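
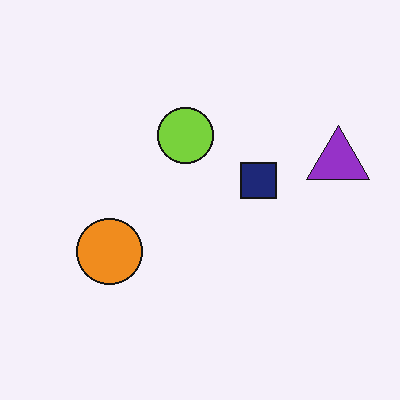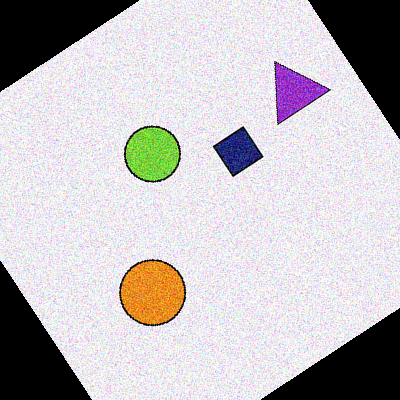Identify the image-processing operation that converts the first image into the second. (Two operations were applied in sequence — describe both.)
Degraded with moderate additive noise, then rotated counter-clockwise by a large amount — several tens of degrees.

Random speckle covers the whole image, including the flat background. Every shape is tilted by the same angle and the image corners show triangular fill wedges — a whole-image rotation by a non-right angle.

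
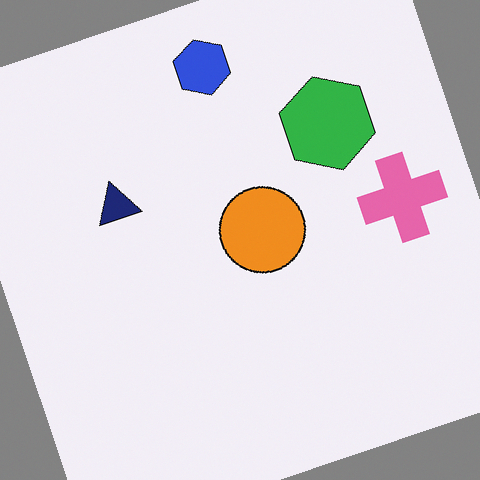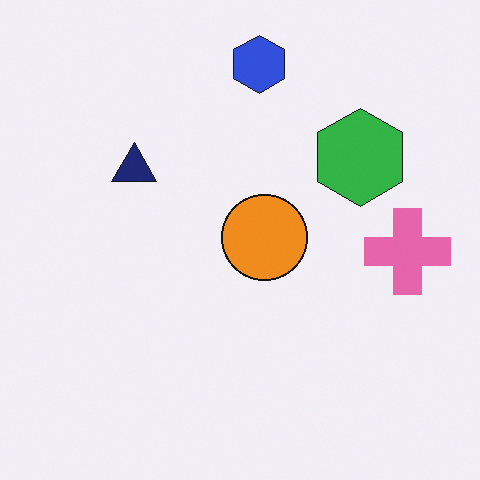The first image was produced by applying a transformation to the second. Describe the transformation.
The transformation is: rotated counter-clockwise by a moderate amount.

Every shape is tilted by the same angle and the image corners show triangular fill wedges — a whole-image rotation by a non-right angle.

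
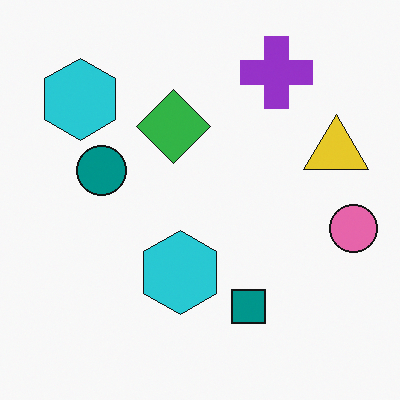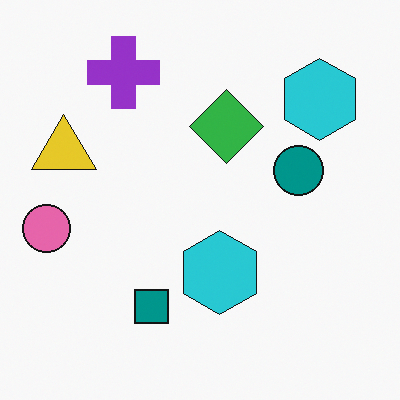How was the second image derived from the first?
The image was flipped horizontally (left ↔ right).

The pink circle is in the right of the first image and the left of the second — shapes on opposite sides of the vertical midline have swapped in a mirror flip.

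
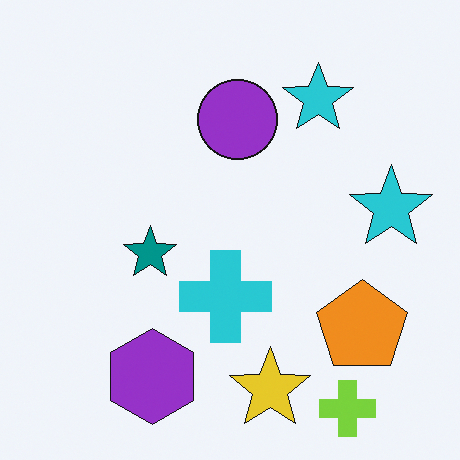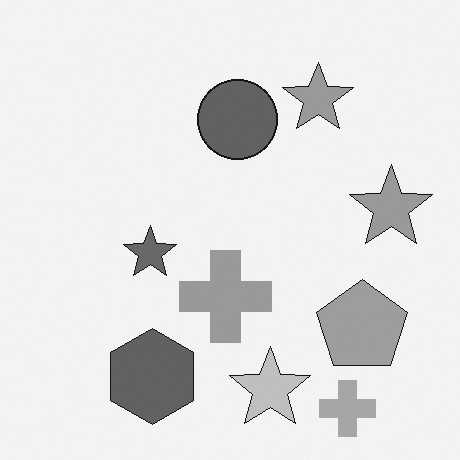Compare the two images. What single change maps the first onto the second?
Converted to grayscale.

All color is removed — every shape is now a shade of grey.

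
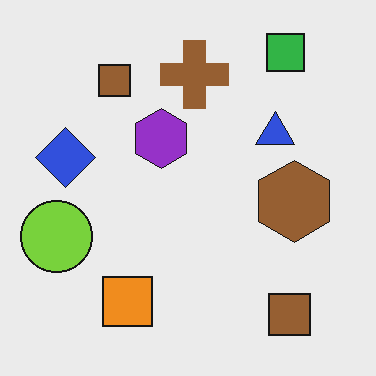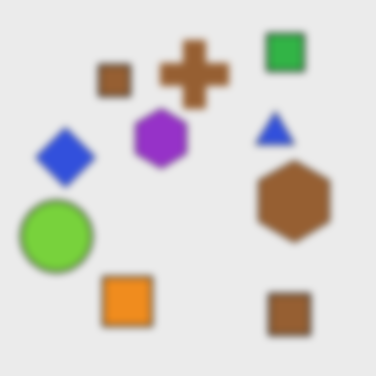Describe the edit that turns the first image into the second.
The transformation is: moderately blurred.

Shape edges and outlines are uniformly softened across the whole image.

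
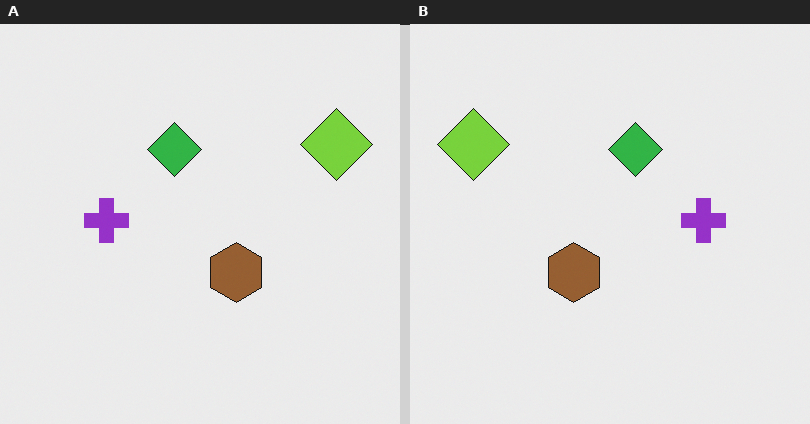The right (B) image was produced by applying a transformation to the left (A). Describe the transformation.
Flipped horizontally (left ↔ right).

The lime diamond is in the top-right of the left (A) image and the top-left of the right (B) — shapes on opposite sides of the vertical midline have swapped in a mirror flip.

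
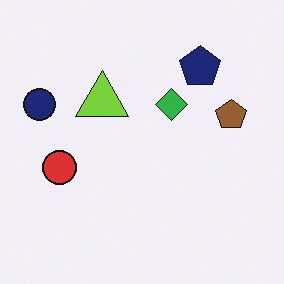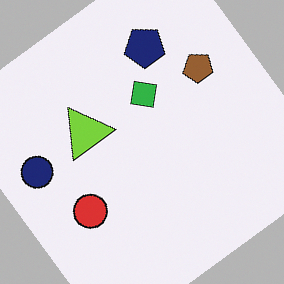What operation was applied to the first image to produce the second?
The image was rotated counter-clockwise by a large amount — several tens of degrees.

Every shape is tilted by the same angle and the image corners show triangular fill wedges — a whole-image rotation by a non-right angle.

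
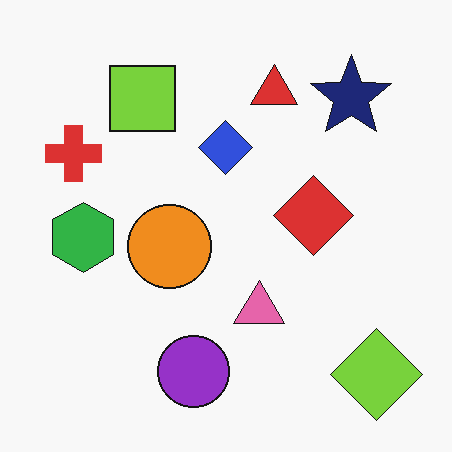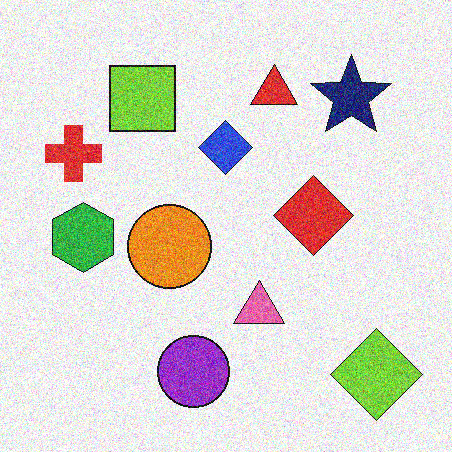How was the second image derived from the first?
The transformation is: degraded with a thick layer of grain.

Random speckle covers the whole image, including the flat background.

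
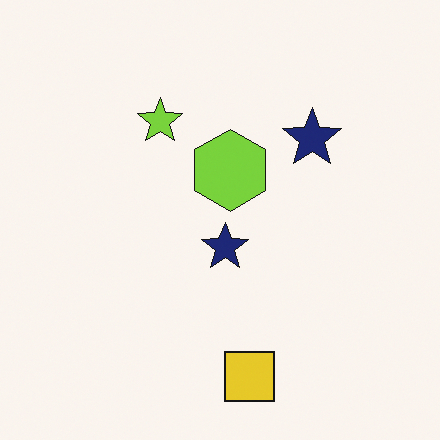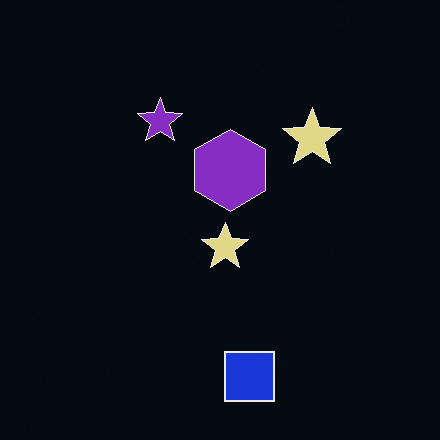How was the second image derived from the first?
This is the original image color-inverted (negative).

The light background has become dark and every shape's color is its complement — a photographic negative.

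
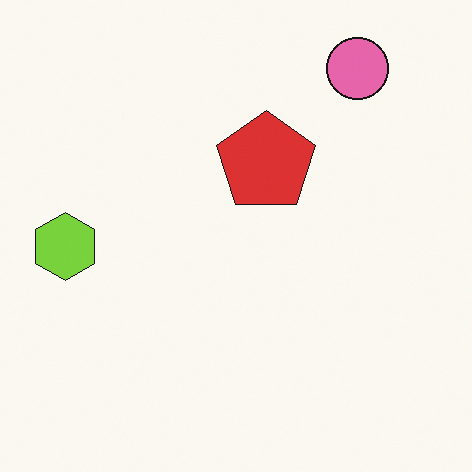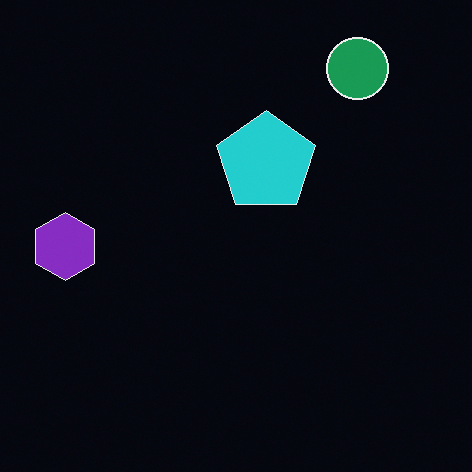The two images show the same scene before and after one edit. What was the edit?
It was color-inverted (negative).

The light background has become dark and every shape's color is its complement — a photographic negative.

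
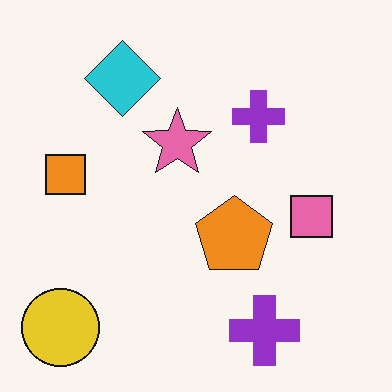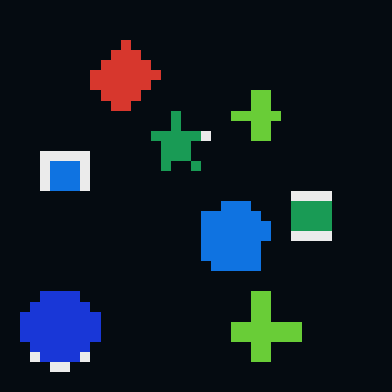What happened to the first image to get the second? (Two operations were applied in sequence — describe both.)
The image was color-inverted (negative), then coarsely pixelated.

The light background has become dark and every shape's color is its complement — a photographic negative. Shapes are reduced to large square blocks; fine edges and outlines are lost — a downscale-then-upscale (mosaic) effect.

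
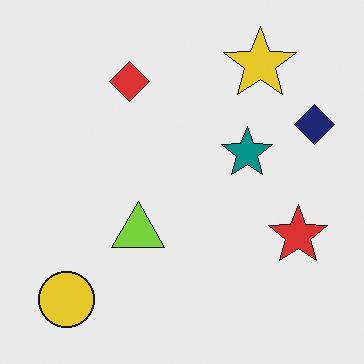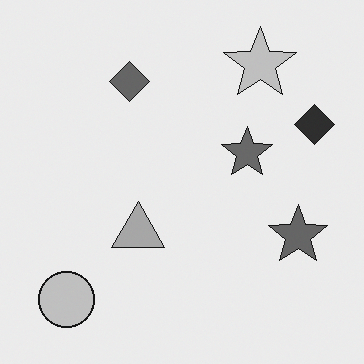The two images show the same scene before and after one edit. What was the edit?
Converted to grayscale.

All color is removed — every shape is now a shade of grey.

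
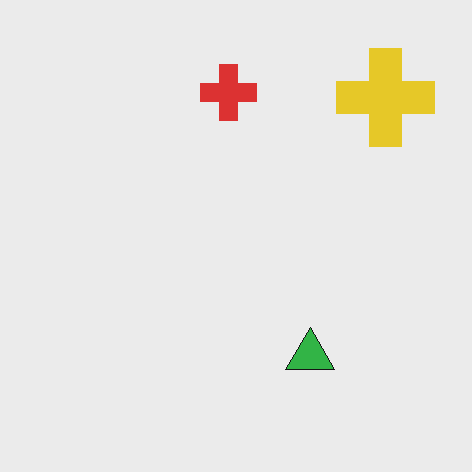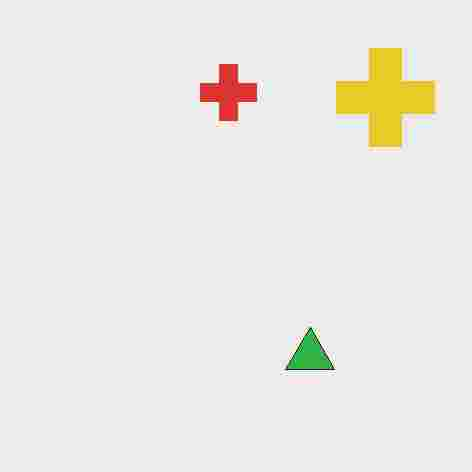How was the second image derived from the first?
The transformation is: heavily JPEG-compressed with obvious blocking artifacts.

Blocky 8×8 compression artifacts appear around shape edges and the flat background shows ringing — characteristic JPEG degradation.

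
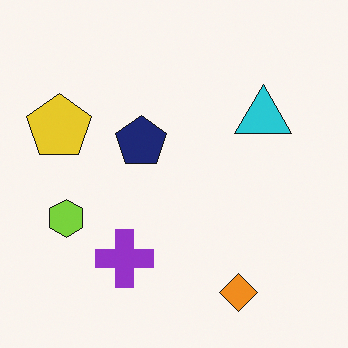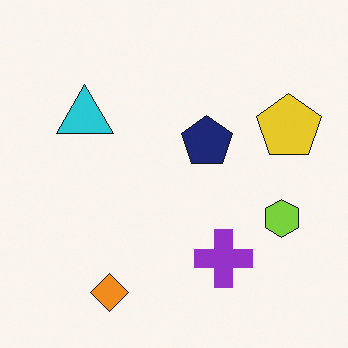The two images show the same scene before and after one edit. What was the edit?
It was flipped horizontally (left ↔ right).

The yellow pentagon is in the left of the first image and the right of the second — shapes on opposite sides of the vertical midline have swapped in a mirror flip.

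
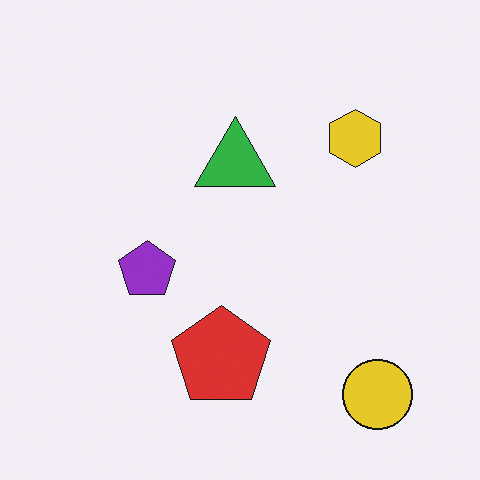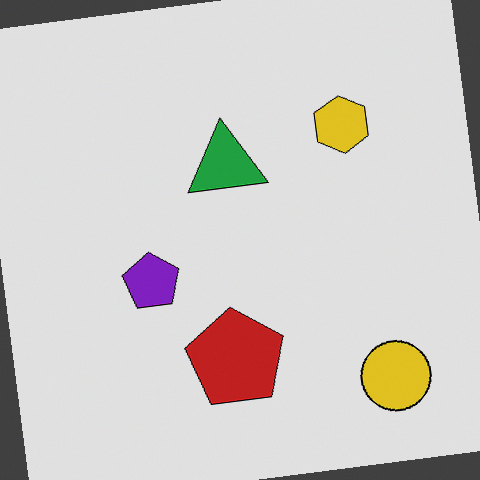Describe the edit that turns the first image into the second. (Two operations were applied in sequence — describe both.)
It was rotated counter-clockwise by a slight angle, then moderately posterized.

Every shape is tilted by the same angle and the image corners show triangular fill wedges — a whole-image rotation by a non-right angle. Each flat color has snapped to a coarser quantized level — most visibly, the near-white background has dropped to a flat grey.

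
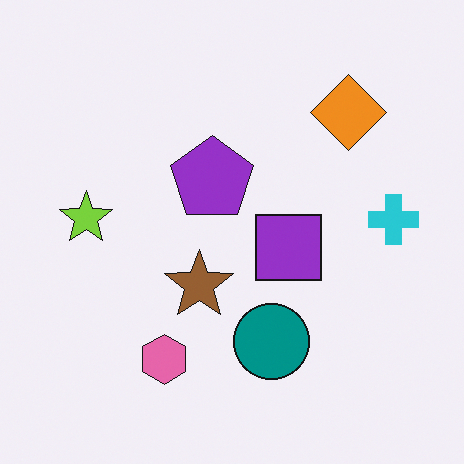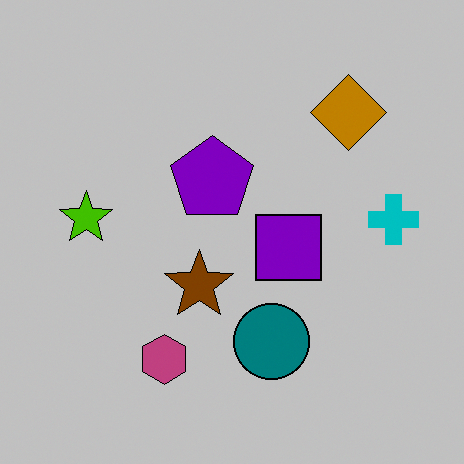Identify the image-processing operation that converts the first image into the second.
The image was aggressively posterized.

Each flat color has snapped to a coarser quantized level — most visibly, the near-white background has dropped to a flat grey.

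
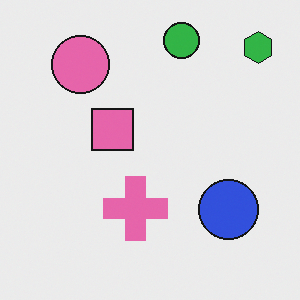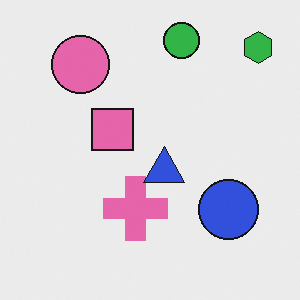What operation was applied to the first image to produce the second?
The image was overlaid with an additional blue triangle.

A blue triangle appears in the second image that is absent from the first.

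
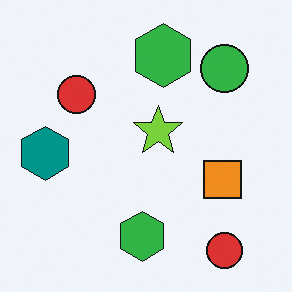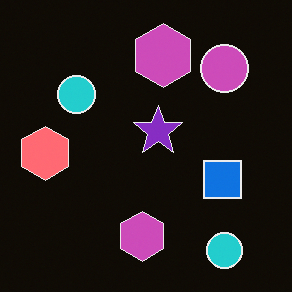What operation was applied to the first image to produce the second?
It was color-inverted (negative).

The light background has become dark and every shape's color is its complement — a photographic negative.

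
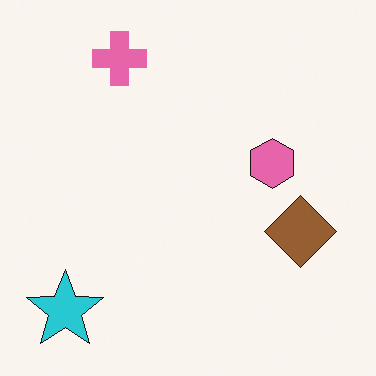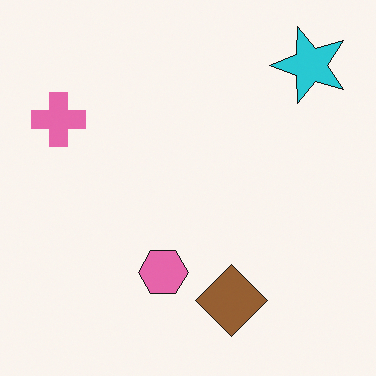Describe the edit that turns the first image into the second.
It was transposed (reflected across the top-left ↔ bottom-right diagonal).

Shapes have swapped their row and column positions — what was in the top-right is now in the bottom-left — a diagonal reflection.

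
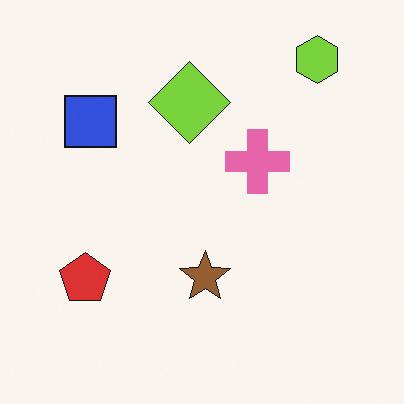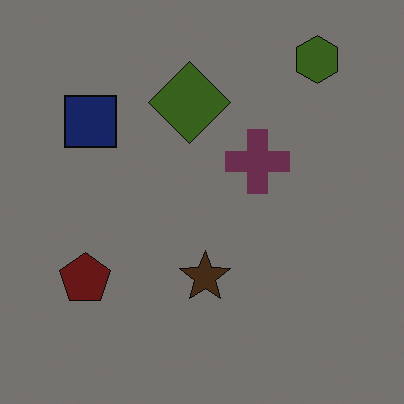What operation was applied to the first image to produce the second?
The image was noticeably darkened.

Every pixel — background and shapes alike — is uniformly darkened.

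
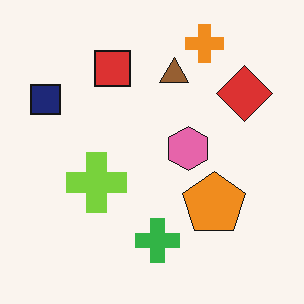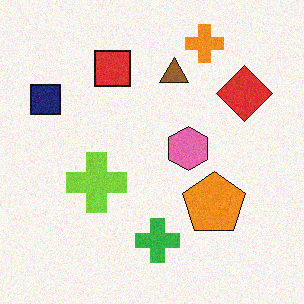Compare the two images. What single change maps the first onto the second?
Degraded with a light layer of grain.

Random speckle covers the whole image, including the flat background.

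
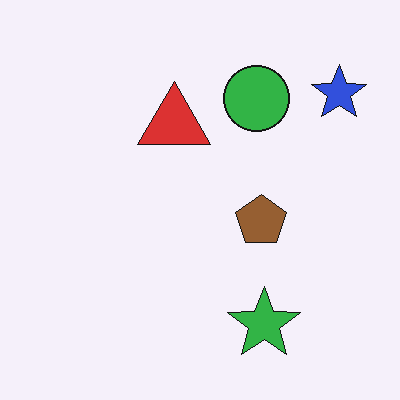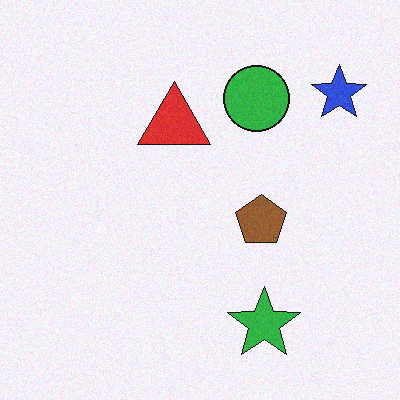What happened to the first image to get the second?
The second image is the first degraded with a light layer of grain.

Random speckle covers the whole image, including the flat background.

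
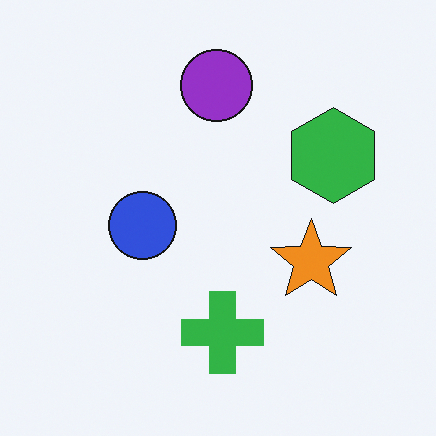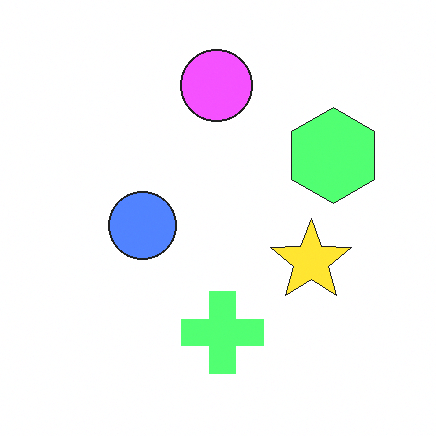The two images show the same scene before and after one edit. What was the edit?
It was brightened a lot.

Every pixel — background and shapes alike — is uniformly brightened.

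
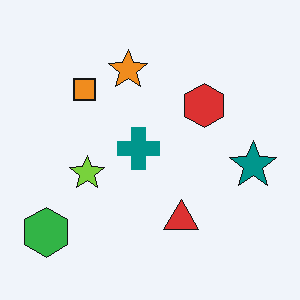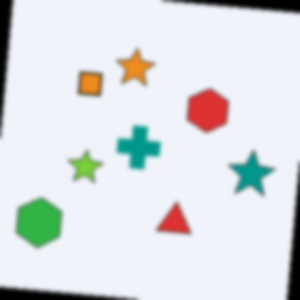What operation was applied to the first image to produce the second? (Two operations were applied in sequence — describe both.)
The image was rotated clockwise by a slight angle, then lightly blurred.

Every shape is tilted by the same angle and the image corners show triangular fill wedges — a whole-image rotation by a non-right angle. Shape edges and outlines are uniformly softened across the whole image.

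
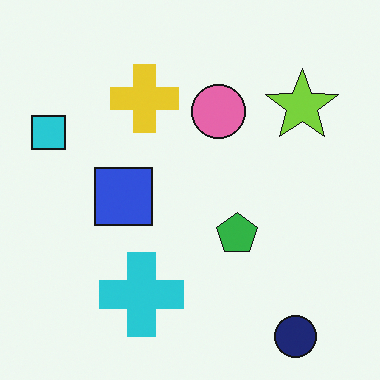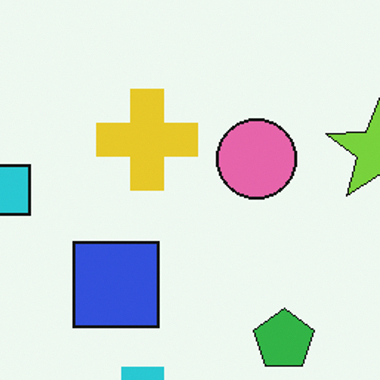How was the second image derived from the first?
This is the original image cropped to a modestly smaller region and rescaled.

The visible shapes are larger and the field of view is narrower; shapes near the original edges may be partly or wholly outside the frame — a crop-and-rescale.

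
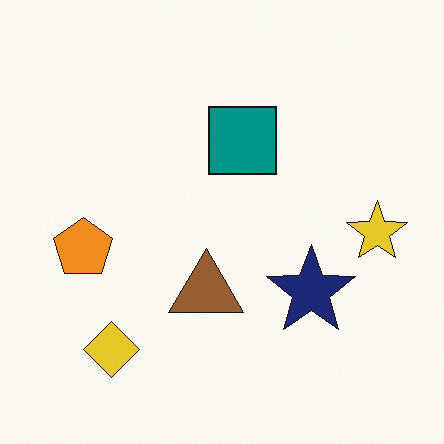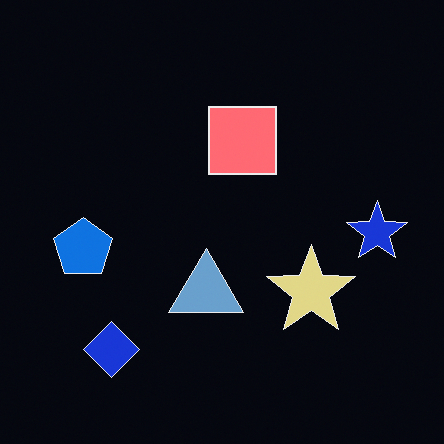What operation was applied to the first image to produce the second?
The image was color-inverted (negative).

The light background has become dark and every shape's color is its complement — a photographic negative.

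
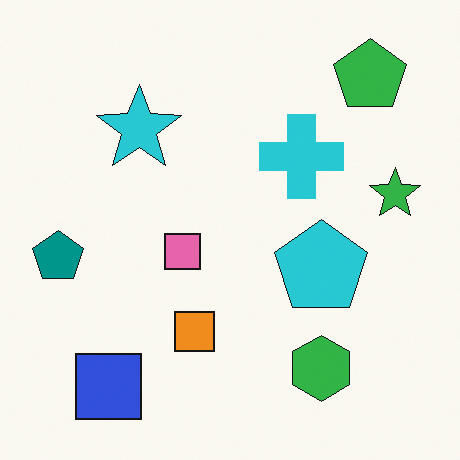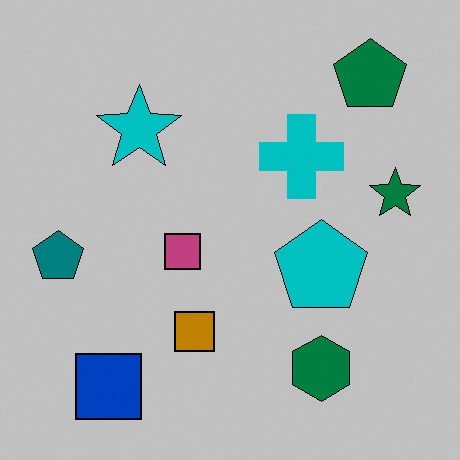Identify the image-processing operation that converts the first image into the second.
It was aggressively posterized.

Each flat color has snapped to a coarser quantized level — most visibly, the near-white background has dropped to a flat grey.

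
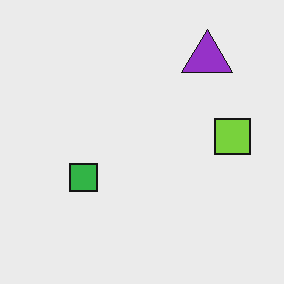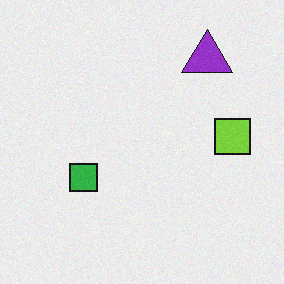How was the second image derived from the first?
It was degraded with subtle gaussian noise.

Random speckle covers the whole image, including the flat background.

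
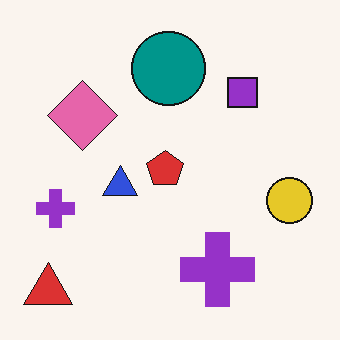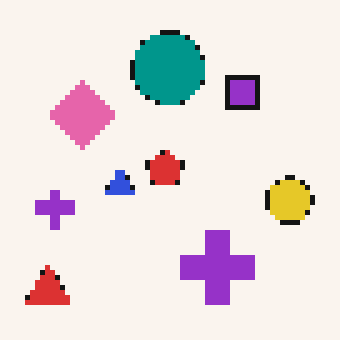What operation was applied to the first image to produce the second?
Lightly pixelated (a mild mosaic effect).

Shapes are reduced to large square blocks; fine edges and outlines are lost — a downscale-then-upscale (mosaic) effect.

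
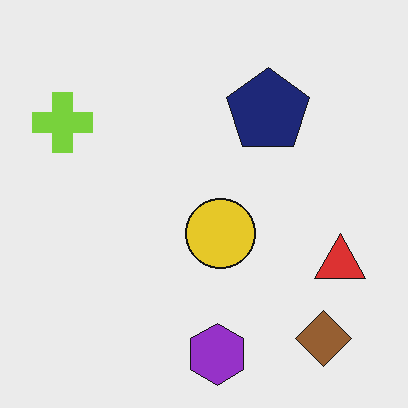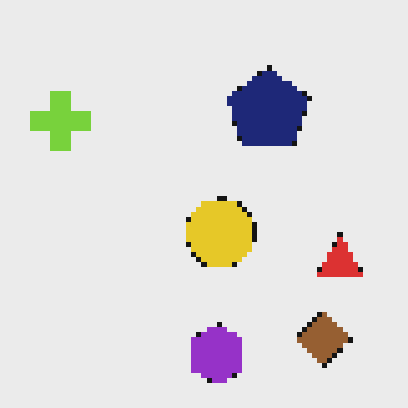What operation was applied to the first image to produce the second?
This is the original image lightly pixelated (a mild mosaic effect).

Shapes are reduced to large square blocks; fine edges and outlines are lost — a downscale-then-upscale (mosaic) effect.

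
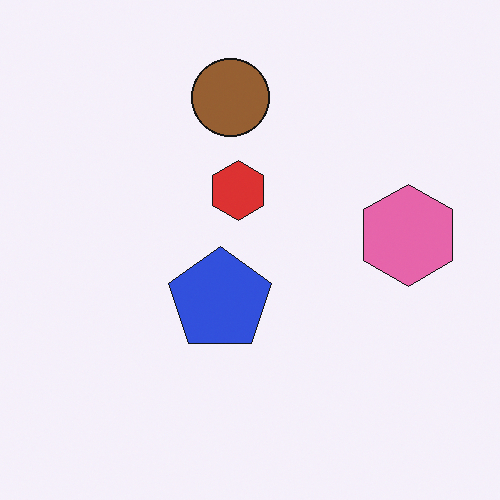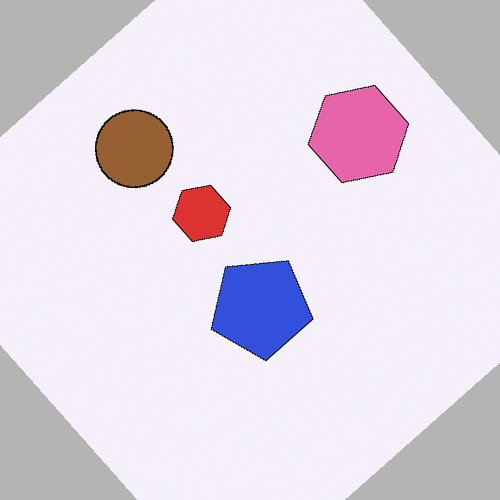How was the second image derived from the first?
It was rotated counter-clockwise by a large amount — several tens of degrees.

Every shape is tilted by the same angle and the image corners show triangular fill wedges — a whole-image rotation by a non-right angle.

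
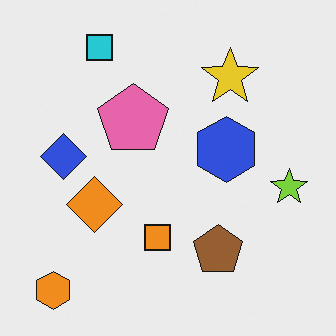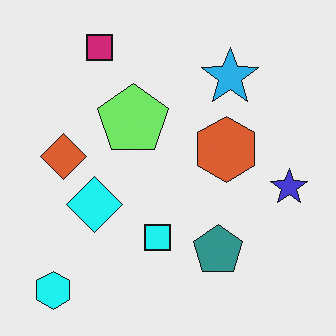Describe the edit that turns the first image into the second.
The transformation is: hue-shifted by a moderate amount.

Every shape's color has rotated by the same amount around the hue wheel — a uniform hue shift.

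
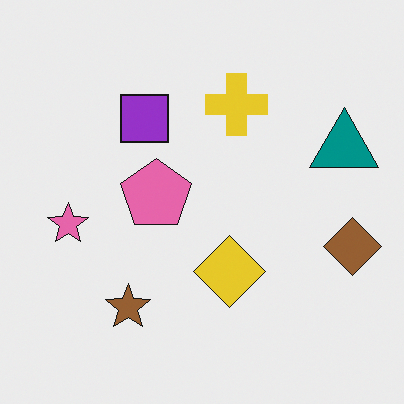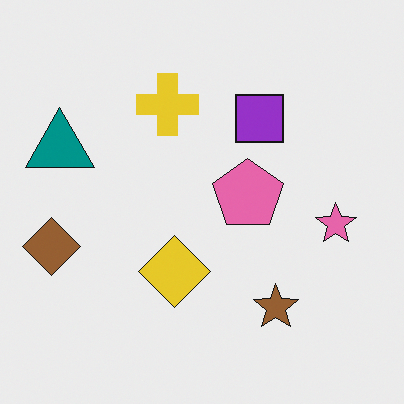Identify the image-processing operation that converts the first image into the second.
The transformation is: flipped horizontally (left ↔ right).

The brown diamond is in the right of the first image and the left of the second — shapes on opposite sides of the vertical midline have swapped in a mirror flip.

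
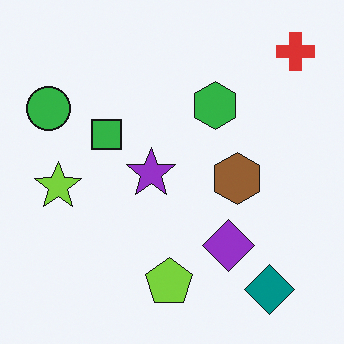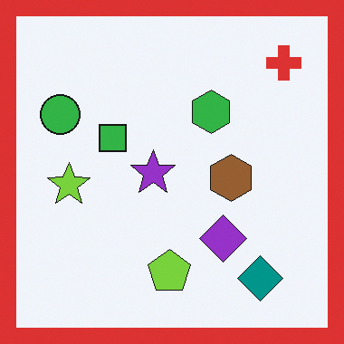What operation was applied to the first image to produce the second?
It was framed with a red border.

A solid red frame runs around the edge of the second image, with the content slightly shrunk inside it.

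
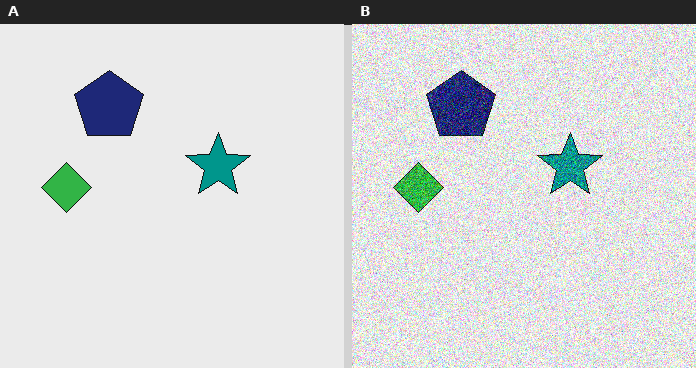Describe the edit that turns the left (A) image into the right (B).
The image was degraded with heavy additive noise.

Random speckle covers the whole image, including the flat background.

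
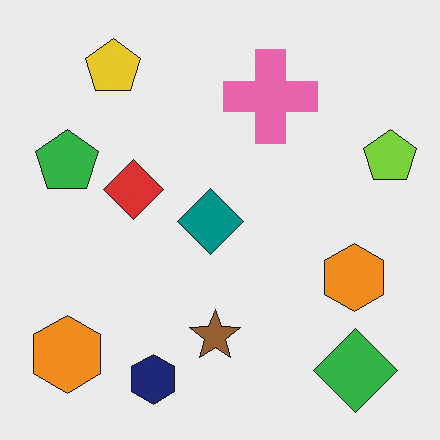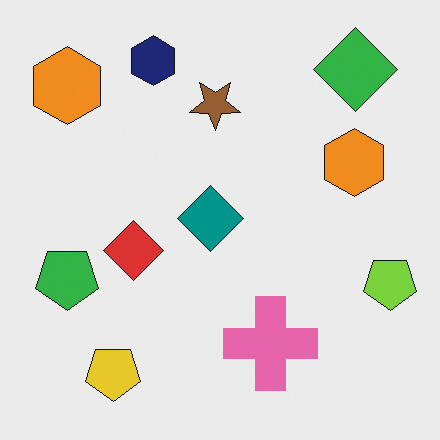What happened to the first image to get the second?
It was flipped vertically (top ↔ bottom).

The navy hexagon is in the bottom of the first image and the top of the second — shapes on opposite sides of the horizontal midline have swapped in a mirror flip.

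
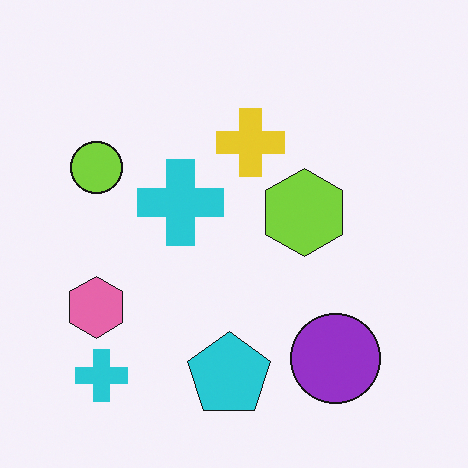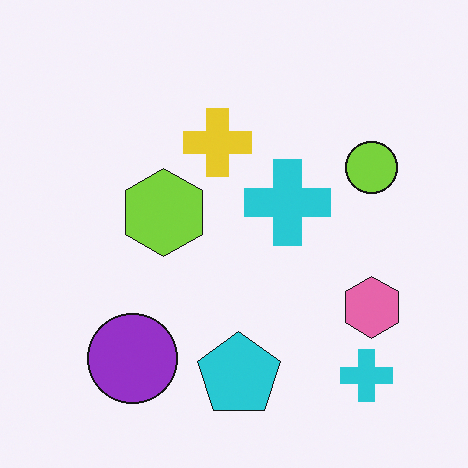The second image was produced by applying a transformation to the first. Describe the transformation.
This is the original image flipped horizontally (left ↔ right).

The pink hexagon is in the left of the first image and the right of the second — shapes on opposite sides of the vertical midline have swapped in a mirror flip.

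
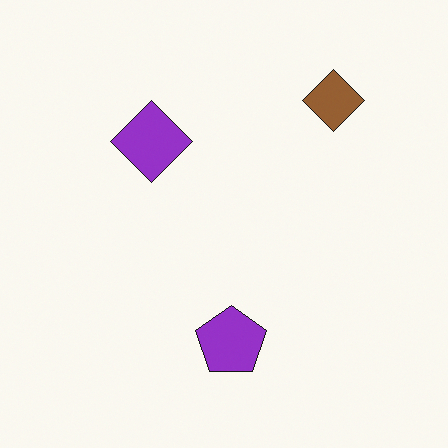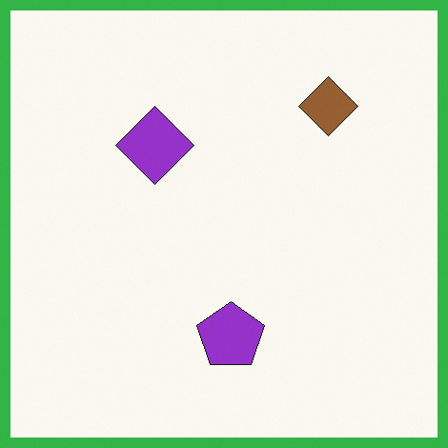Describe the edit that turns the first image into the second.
It was framed with a green border.

A solid green frame runs around the edge of the second image, with the content slightly shrunk inside it.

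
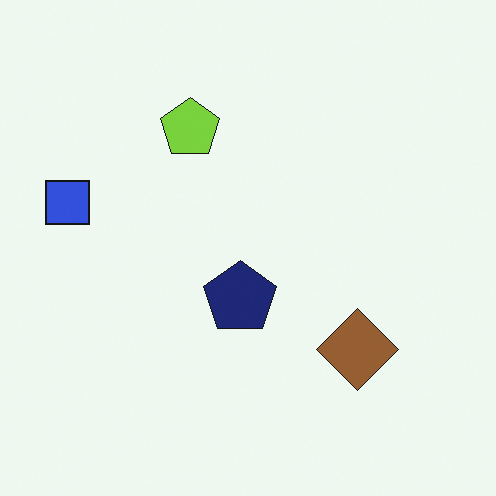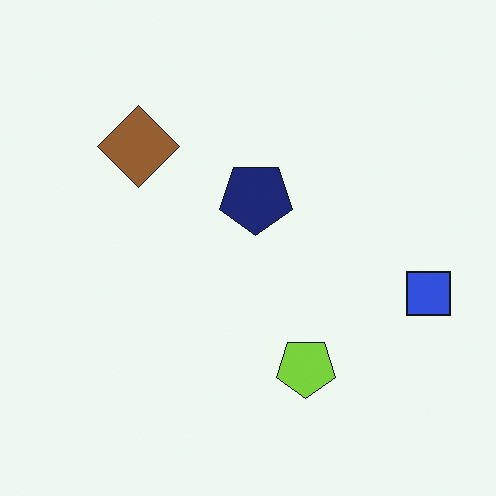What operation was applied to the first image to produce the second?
The image was rotated 180°.

The blue square sits in the left of the first image and the right of the second — consistent with a whole-image 180° rotation.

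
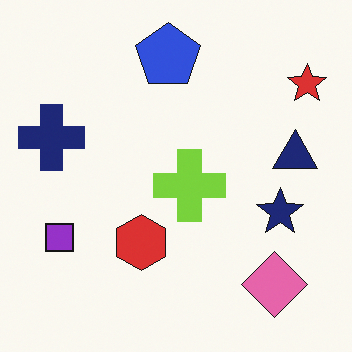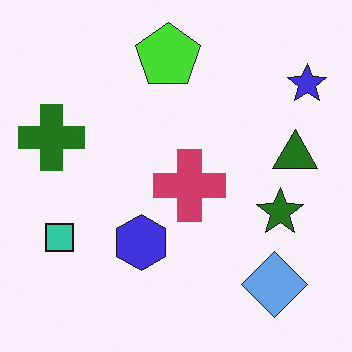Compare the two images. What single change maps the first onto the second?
The second image is the first hue-shifted through roughly half the color wheel.

Every shape's color has rotated by the same amount around the hue wheel — a uniform hue shift.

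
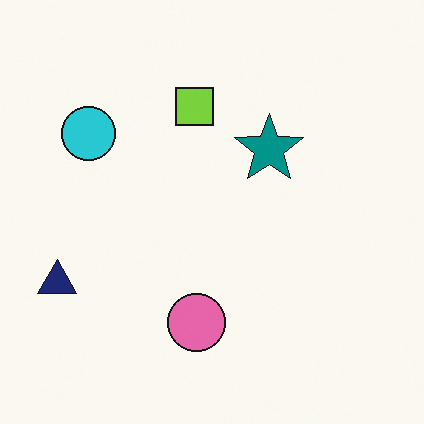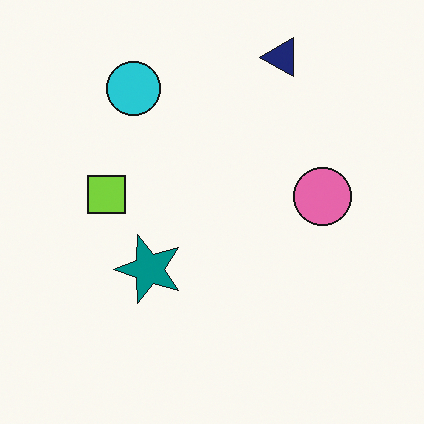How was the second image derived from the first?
This is the original image transposed (reflected across the top-left ↔ bottom-right diagonal).

Shapes have swapped their row and column positions — what was in the top-right is now in the bottom-left — a diagonal reflection.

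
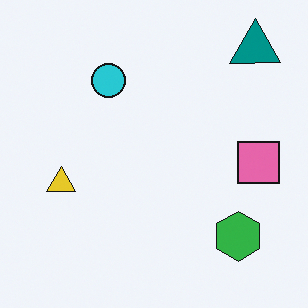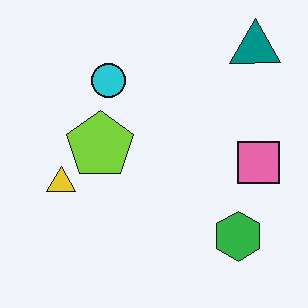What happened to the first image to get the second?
It was overlaid with an additional lime pentagon.

A lime pentagon appears in the second image that is absent from the first.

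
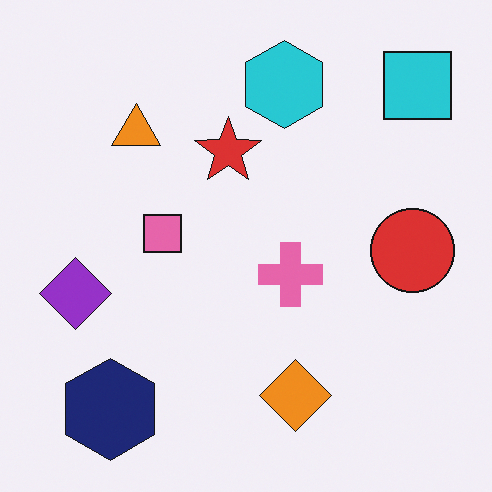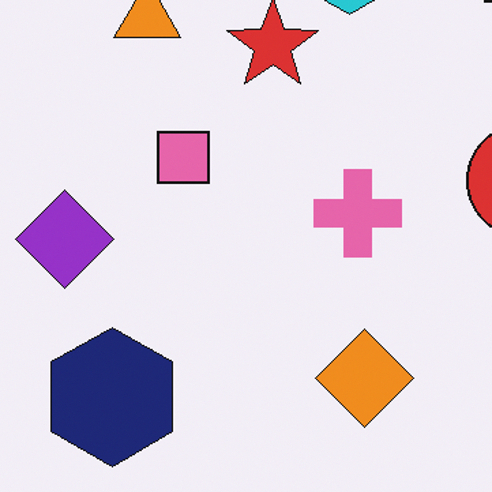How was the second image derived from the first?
Cropped to a modestly smaller region and rescaled.

The visible shapes are larger and the field of view is narrower; shapes near the original edges may be partly or wholly outside the frame — a crop-and-rescale.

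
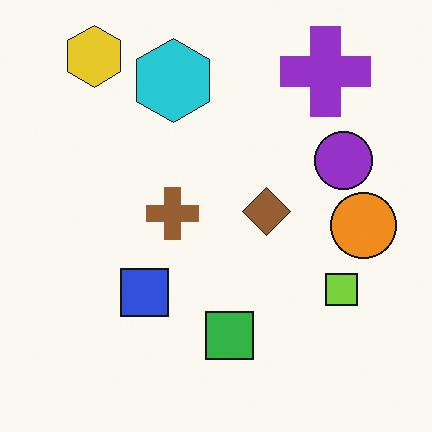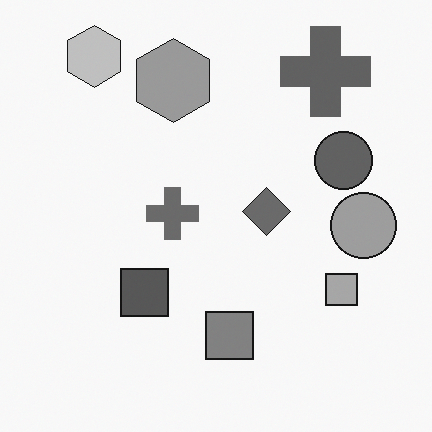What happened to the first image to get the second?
The image was converted to grayscale.

All color is removed — every shape is now a shade of grey.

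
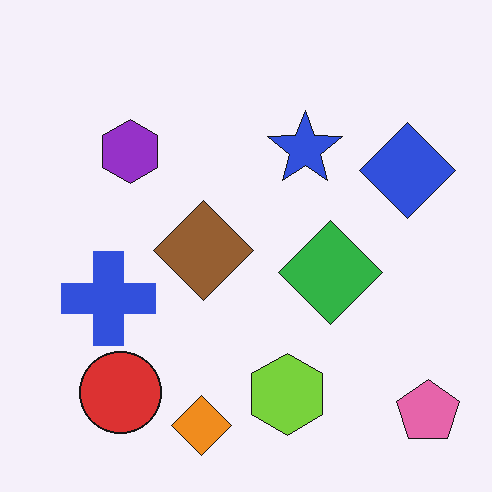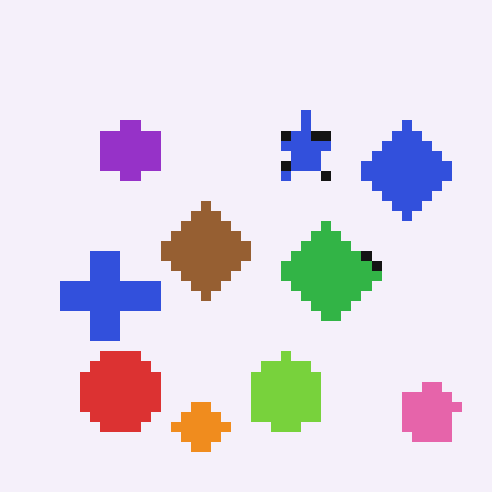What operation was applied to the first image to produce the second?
Coarsely pixelated.

Shapes are reduced to large square blocks; fine edges and outlines are lost — a downscale-then-upscale (mosaic) effect.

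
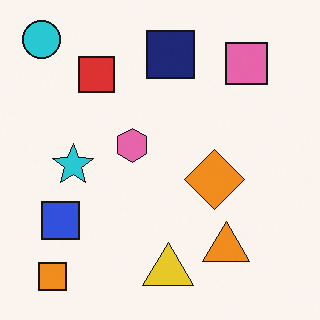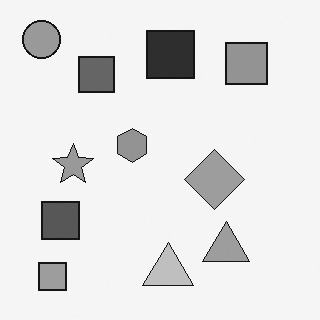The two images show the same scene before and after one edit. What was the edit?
The second image is the first converted to grayscale.

All color is removed — every shape is now a shade of grey.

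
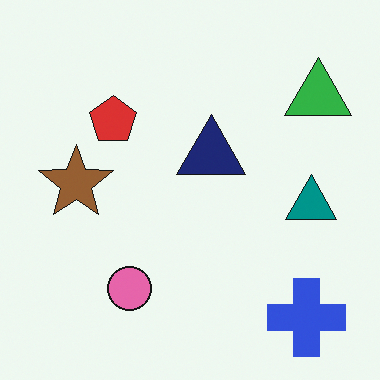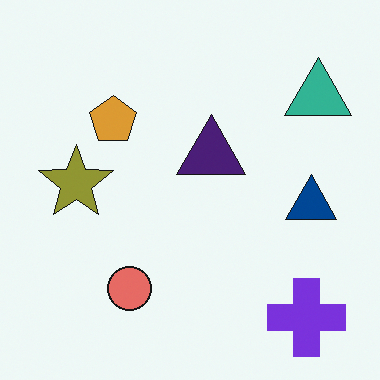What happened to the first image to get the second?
The image was hue-shifted slightly.

Every shape's color has rotated by the same amount around the hue wheel — a uniform hue shift.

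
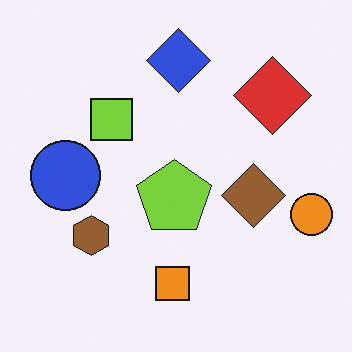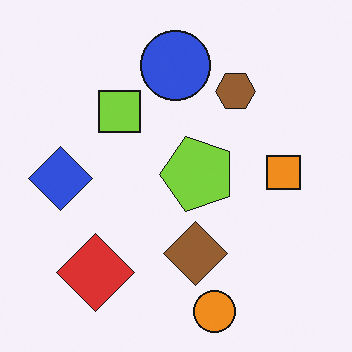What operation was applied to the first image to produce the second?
Transposed (reflected across the top-left ↔ bottom-right diagonal).

Shapes have swapped their row and column positions — what was in the top-right is now in the bottom-left — a diagonal reflection.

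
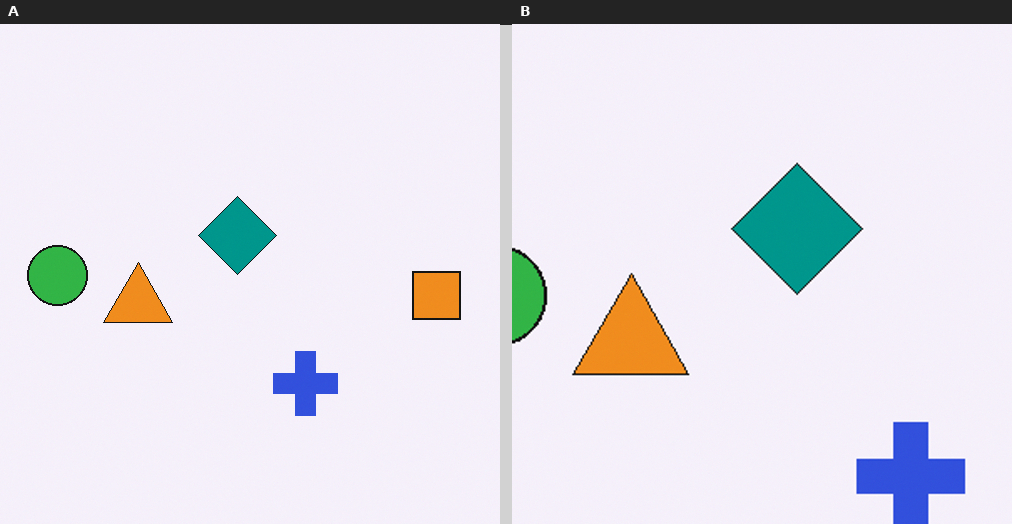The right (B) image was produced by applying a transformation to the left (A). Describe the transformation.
Cropped to a noticeably smaller region and rescaled.

The visible shapes are larger and the field of view is narrower; shapes near the original edges may be partly or wholly outside the frame — a crop-and-rescale.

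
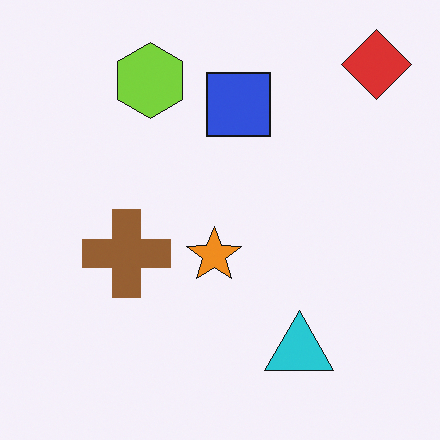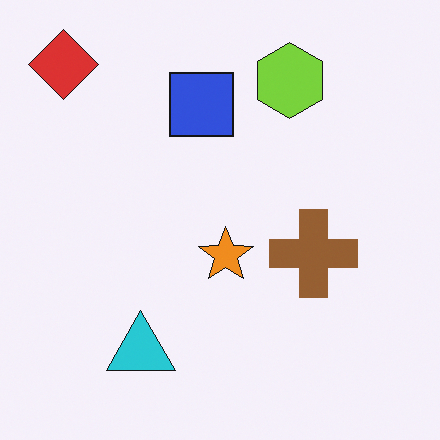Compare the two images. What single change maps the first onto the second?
This is the original image flipped horizontally (left ↔ right).

The red diamond is in the top-right of the first image and the top-left of the second — shapes on opposite sides of the vertical midline have swapped in a mirror flip.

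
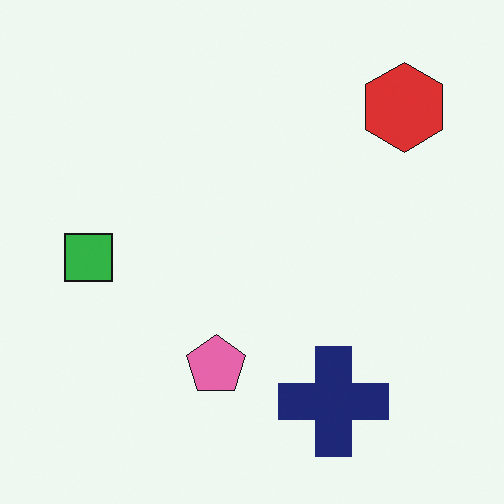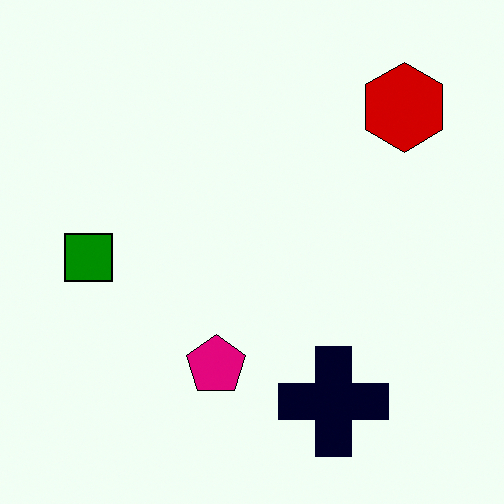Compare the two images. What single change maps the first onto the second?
The second image is the first boosted in contrast.

Tones are pushed away from mid-grey across the whole image — a global contrast change.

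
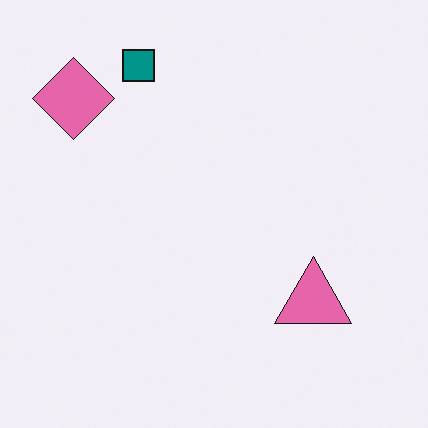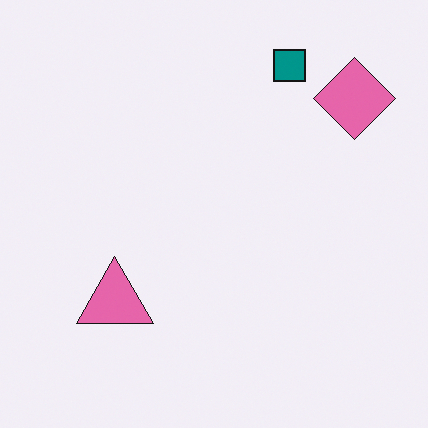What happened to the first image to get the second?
The transformation is: flipped horizontally (left ↔ right).

The pink diamond is in the top-left of the first image and the top-right of the second — shapes on opposite sides of the vertical midline have swapped in a mirror flip.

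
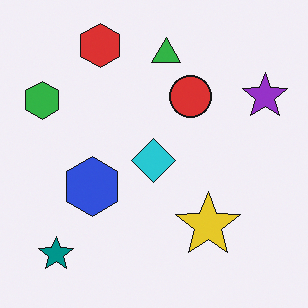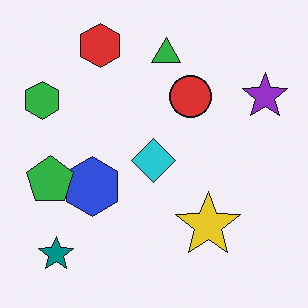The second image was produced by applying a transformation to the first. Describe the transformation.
The second image is the first overlaid with an additional green pentagon.

A green pentagon appears in the second image that is absent from the first.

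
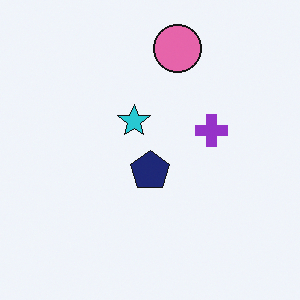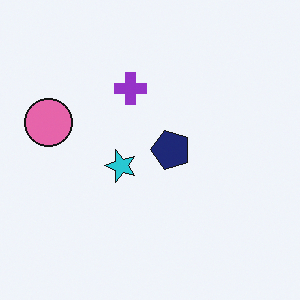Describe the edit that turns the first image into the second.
The transformation is: rotated 90° counter-clockwise.

The pink circle sits in the top of the first image and the left of the second — consistent with a whole-image 90° counter-clockwise rotation.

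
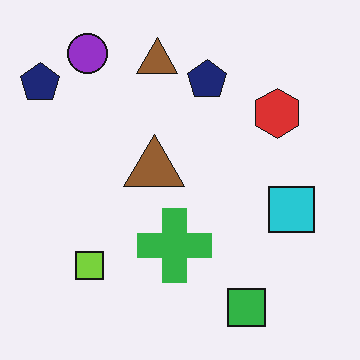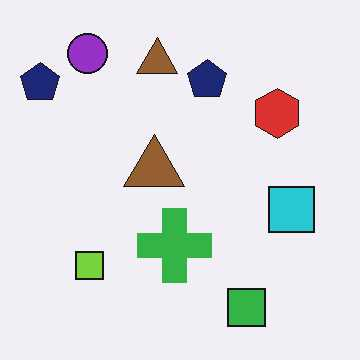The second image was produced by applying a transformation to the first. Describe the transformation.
The transformation is: JPEG-compressed with visible artifacts.

Blocky 8×8 compression artifacts appear around shape edges and the flat background shows ringing — characteristic JPEG degradation.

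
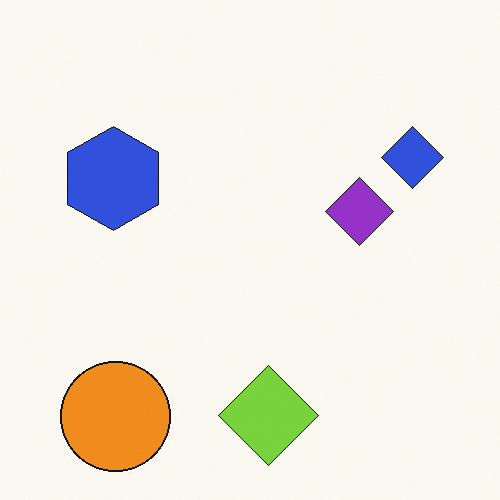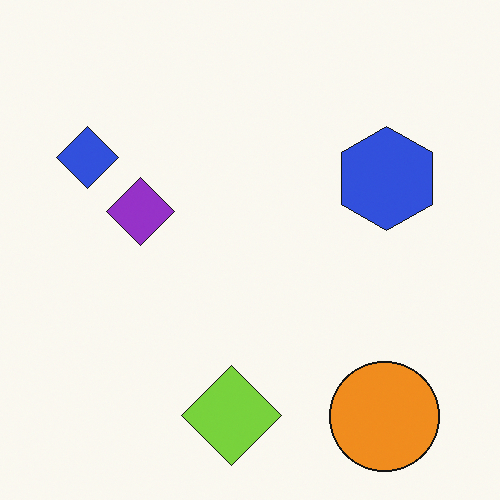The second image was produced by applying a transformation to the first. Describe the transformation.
This is the original image flipped horizontally (left ↔ right).

The blue diamond is in the top-right of the first image and the top-left of the second — shapes on opposite sides of the vertical midline have swapped in a mirror flip.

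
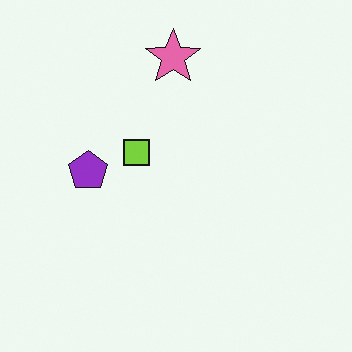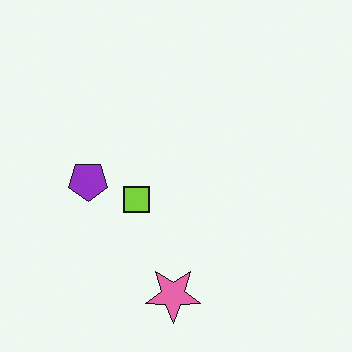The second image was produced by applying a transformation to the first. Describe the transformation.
Flipped vertically (top ↔ bottom).

The pink star is in the top of the first image and the bottom of the second — shapes on opposite sides of the horizontal midline have swapped in a mirror flip.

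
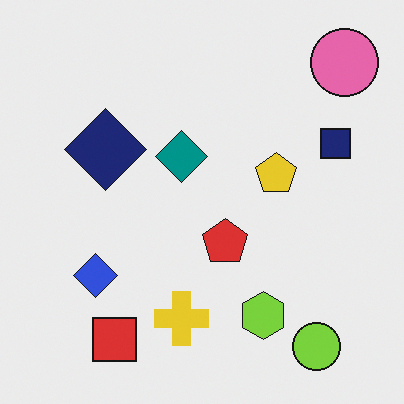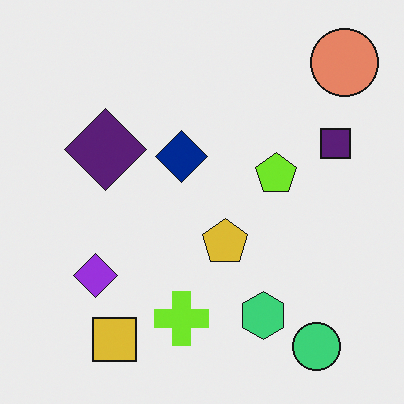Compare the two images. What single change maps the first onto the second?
This is the original image hue-shifted by a small amount.

Every shape's color has rotated by the same amount around the hue wheel — a uniform hue shift.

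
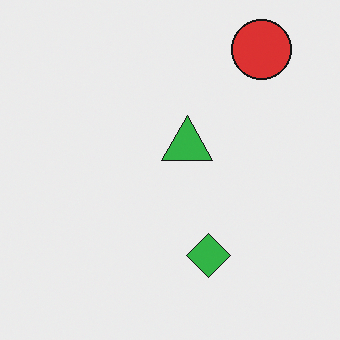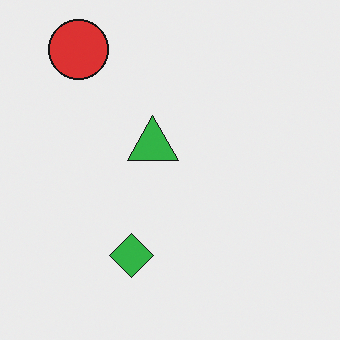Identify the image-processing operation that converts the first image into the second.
The transformation is: flipped horizontally (left ↔ right).

The red circle is in the top-right of the first image and the top-left of the second — shapes on opposite sides of the vertical midline have swapped in a mirror flip.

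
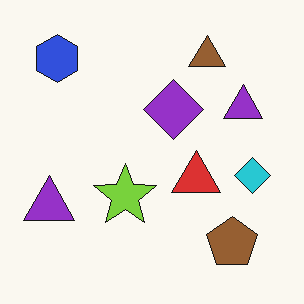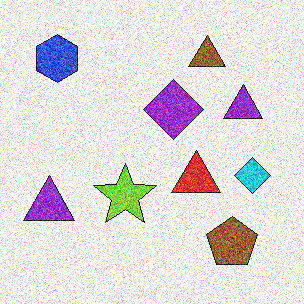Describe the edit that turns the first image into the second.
The transformation is: degraded with strong gaussian noise.

Random speckle covers the whole image, including the flat background.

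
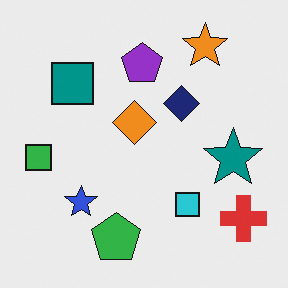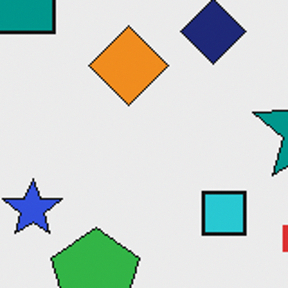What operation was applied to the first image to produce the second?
It was cropped tightly and scaled back up.

The visible shapes are larger and the field of view is narrower; shapes near the original edges may be partly or wholly outside the frame — a crop-and-rescale.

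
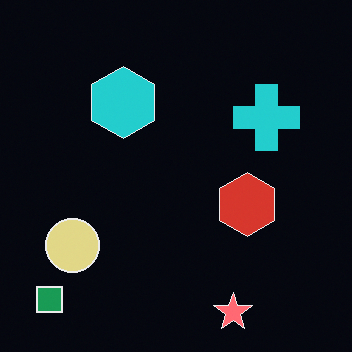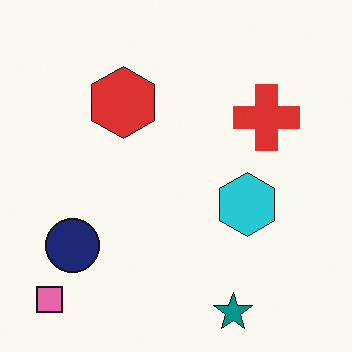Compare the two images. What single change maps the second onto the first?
The first image is the second color-inverted (negative).

The light background has become dark and every shape's color is its complement — a photographic negative.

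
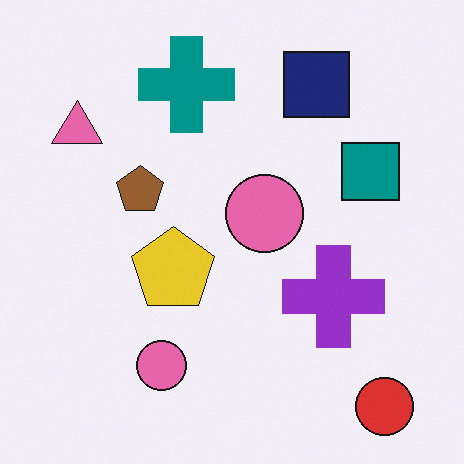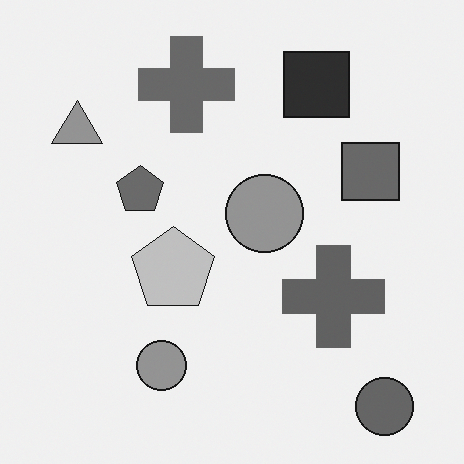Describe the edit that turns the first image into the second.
This is the original image converted to grayscale.

All color is removed — every shape is now a shade of grey.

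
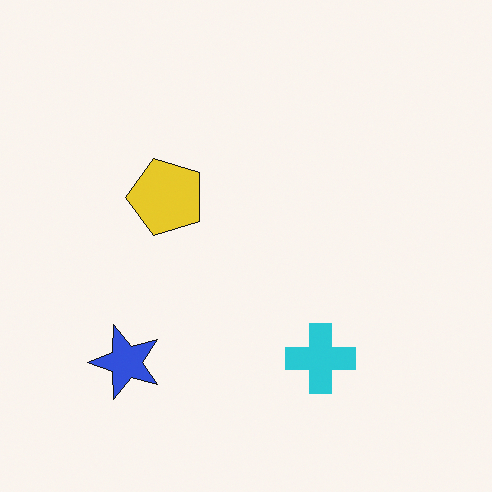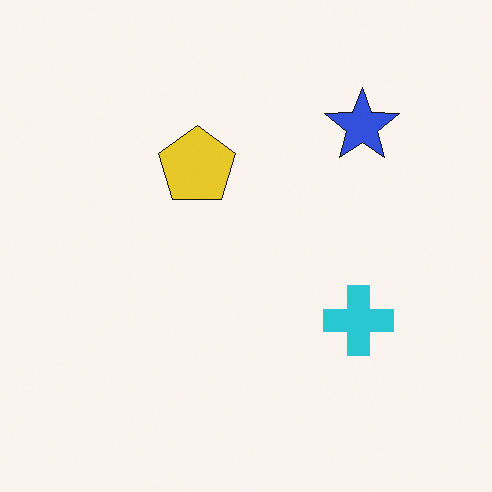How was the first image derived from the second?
This is the original image transposed (reflected across the top-left ↔ bottom-right diagonal).

Shapes have swapped their row and column positions — what was in the top-right is now in the bottom-left — a diagonal reflection.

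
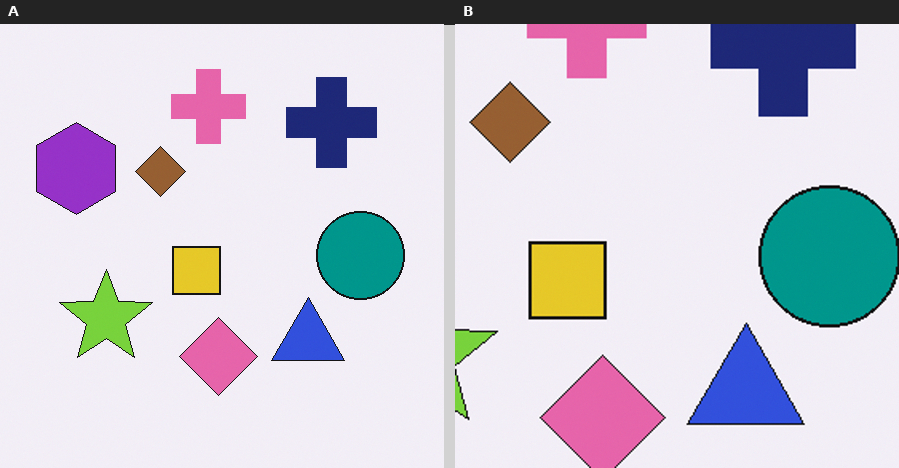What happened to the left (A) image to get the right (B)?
The transformation is: cropped slightly and scaled back up.

The visible shapes are larger and the field of view is narrower; shapes near the original edges may be partly or wholly outside the frame — a crop-and-rescale.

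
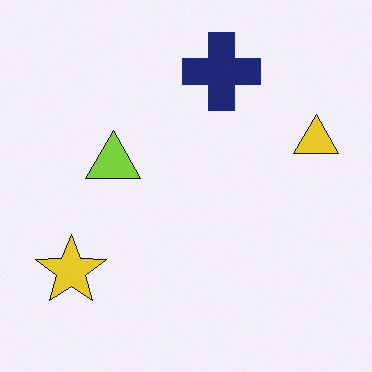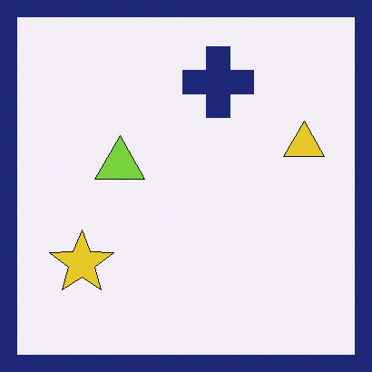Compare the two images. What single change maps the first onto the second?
It was framed with a navy border.

A solid navy frame runs around the edge of the second image, with the content slightly shrunk inside it.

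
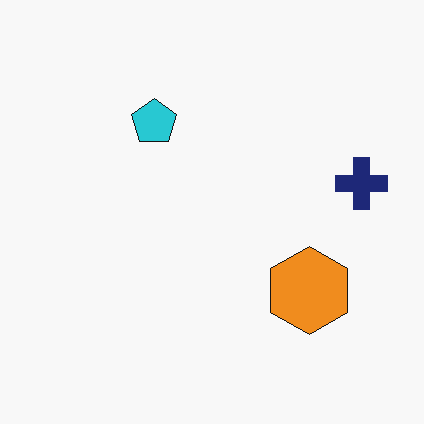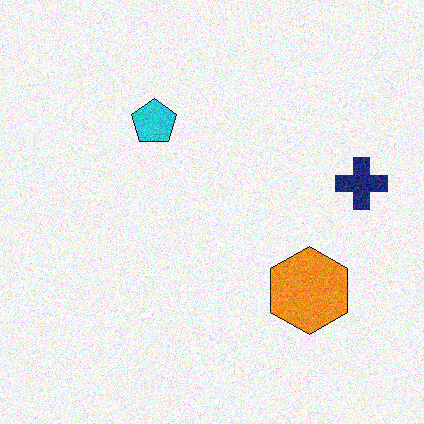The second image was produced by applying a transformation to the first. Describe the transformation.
This is the original image degraded with moderate additive noise.

Random speckle covers the whole image, including the flat background.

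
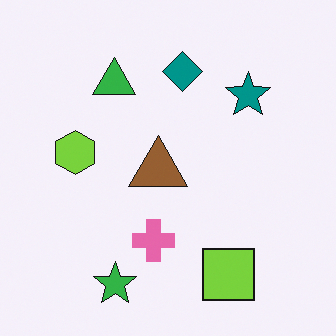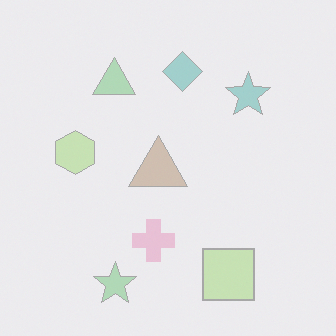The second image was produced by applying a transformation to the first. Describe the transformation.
This is the original image washed out (contrast reduced).

Tones are pushed toward mid-grey across the whole image — a global contrast change.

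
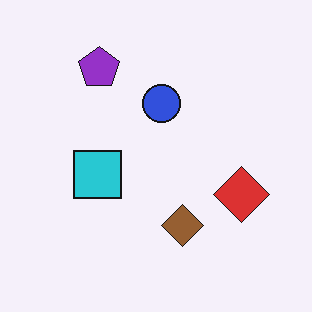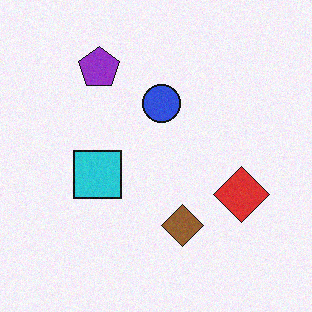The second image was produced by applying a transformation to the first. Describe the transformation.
The image was degraded with light additive noise.

Random speckle covers the whole image, including the flat background.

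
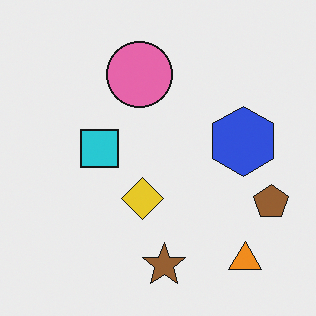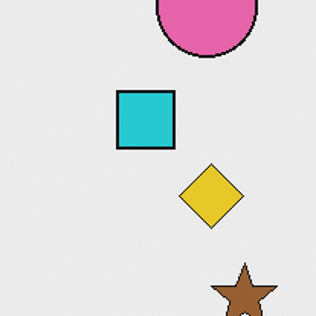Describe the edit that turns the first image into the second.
The image was cropped slightly and scaled back up.

The visible shapes are larger and the field of view is narrower; shapes near the original edges may be partly or wholly outside the frame — a crop-and-rescale.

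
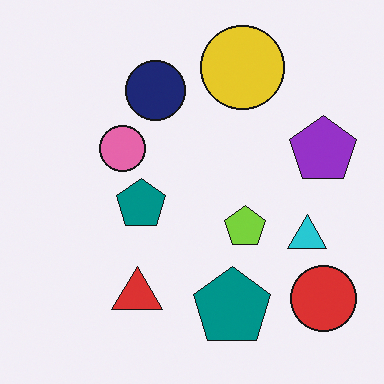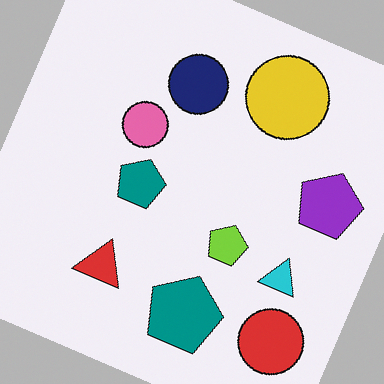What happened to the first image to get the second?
Rotated clockwise by a moderate amount.

Every shape is tilted by the same angle and the image corners show triangular fill wedges — a whole-image rotation by a non-right angle.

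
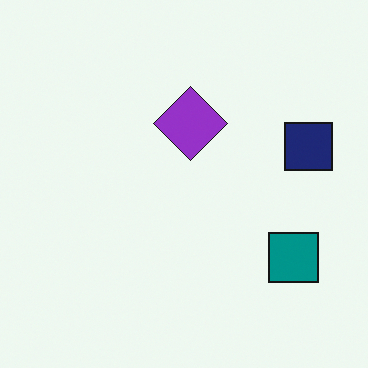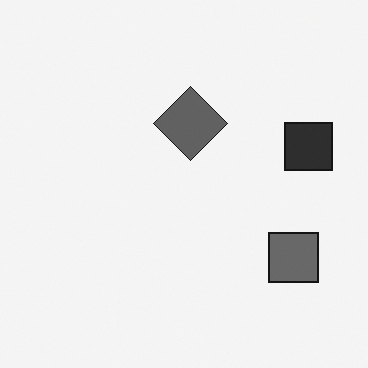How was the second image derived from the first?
The second image is the first converted to grayscale.

All color is removed — every shape is now a shade of grey.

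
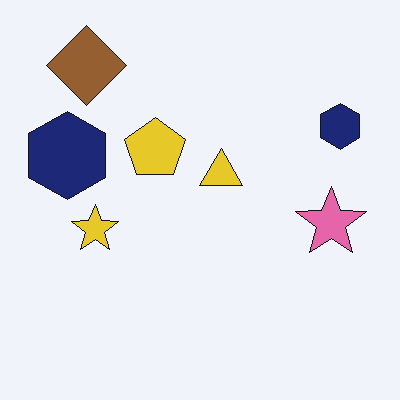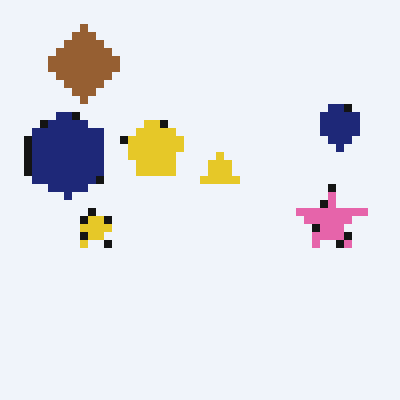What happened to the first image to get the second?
It was moderately pixelated.

Shapes are reduced to large square blocks; fine edges and outlines are lost — a downscale-then-upscale (mosaic) effect.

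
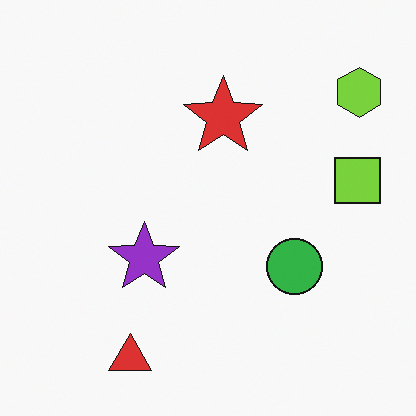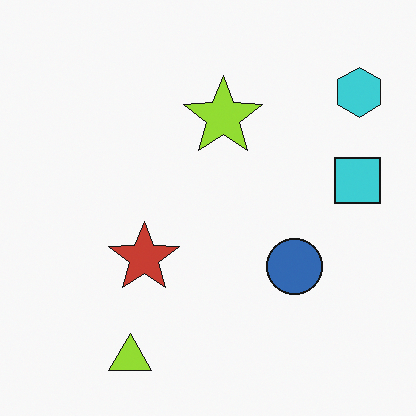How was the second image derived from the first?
The image was hue-shifted by a moderate amount.

Every shape's color has rotated by the same amount around the hue wheel — a uniform hue shift.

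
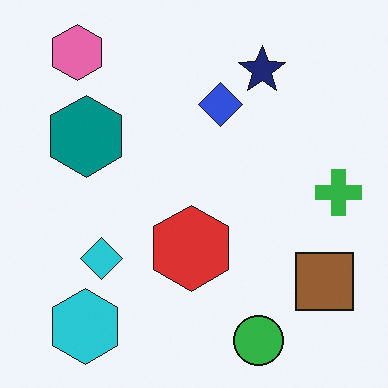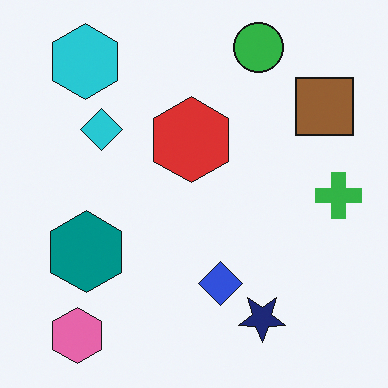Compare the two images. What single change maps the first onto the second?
This is the original image flipped vertically (top ↔ bottom).

The green circle is in the bottom of the first image and the top of the second — shapes on opposite sides of the horizontal midline have swapped in a mirror flip.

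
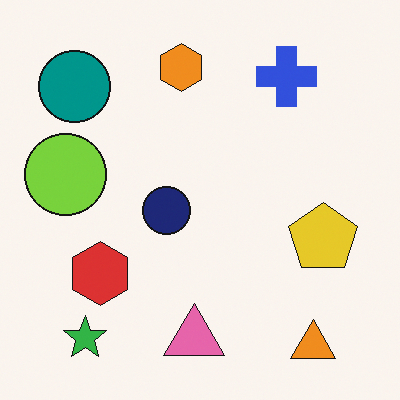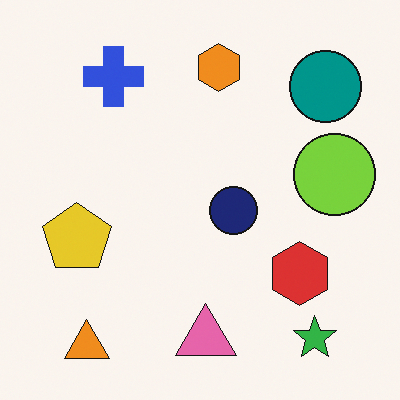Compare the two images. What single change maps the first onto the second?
Flipped horizontally (left ↔ right).

The lime circle is in the left of the first image and the right of the second — shapes on opposite sides of the vertical midline have swapped in a mirror flip.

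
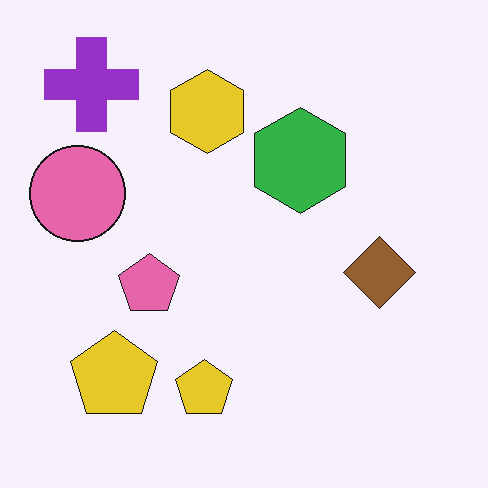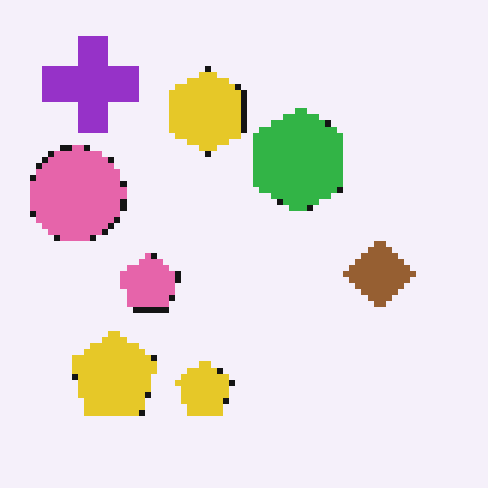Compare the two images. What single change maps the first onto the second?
The image was moderately pixelated.

Shapes are reduced to large square blocks; fine edges and outlines are lost — a downscale-then-upscale (mosaic) effect.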